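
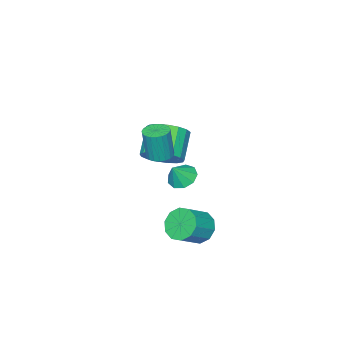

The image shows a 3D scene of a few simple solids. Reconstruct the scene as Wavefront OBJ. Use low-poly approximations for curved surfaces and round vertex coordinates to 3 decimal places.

v -0.604 -2.16 -0.04
v 0.034 -2.89 0.159
v -0.997 -3.51 1.198
v -1.636 -2.78 1
v 0.147 -2.553 0.472
v -0.884 -3.172 1.511
v 0.088 -2.125 0.667
v -0.944 -2.745 1.707
v -0.13 -1.706 0.701
v -1.162 -2.325 1.741
v -0.457 -1.391 0.565
v -1.488 -2.01 1.605
v -0.817 -1.252 0.29
v -1.848 -1.871 1.33
v -1.129 -1.321 -0.06
v -2.16 -1.94 0.98
v -1.32 -1.582 -0.406
v -2.351 -2.202 0.634
v -1.348 -1.976 -0.667
v -2.379 -2.596 0.372
v -1.205 -2.412 -0.786
v -2.236 -3.032 0.254
v -0.924 -2.791 -0.733
v -1.956 -3.41 0.307
v -0.571 -3.025 -0.521
v -1.602 -3.644 0.518
v -0.225 -3.061 -0.2
v -1.256 -3.68 0.84
v 2.082 2.584 -0.777
v 2.497 3.037 -1.335
v 3.532 2.97 -0.62
v 3.118 2.516 -0.063
v 2.284 3.359 -0.997
v 3.32 3.291 -0.282
v 1.994 3.384 -0.574
v 3.03 3.316 0.141
v 1.738 3.103 -0.229
v 2.773 3.036 0.485
v 1.613 2.625 -0.094
v 2.649 2.557 0.621
v 1.668 2.13 -0.22
v 2.703 2.063 0.495
v 1.88 1.809 -0.558
v 2.916 1.741 0.157
v 2.17 1.784 -0.981
v 3.206 1.716 -0.266
v 2.427 2.064 -1.325
v 3.462 1.997 -0.611
v 2.551 2.543 -1.461
v 3.587 2.475 -0.746
v 1.075 -0.626 1.68
v 1.604 -0.9 1.612
v 1.755 -0.988 3.132
v 1.225 -0.714 3.2
v 1.671 -0.659 1.619
v 1.821 -0.747 3.139
v 1.634 -0.413 1.637
v 1.785 -0.501 3.157
v 1.501 -0.204 1.662
v 1.651 -0.292 3.182
v 1.294 -0.067 1.691
v 1.444 -0.156 3.211
v 1.049 -0.028 1.717
v 1.199 -0.116 3.237
v 0.809 -0.091 1.737
v 0.959 -0.179 3.257
v 0.614 -0.247 1.747
v 0.765 -0.336 3.268
v 0.499 -0.469 1.746
v 0.65 -0.557 3.266
v 0.484 -0.718 1.733
v 0.635 -0.806 3.253
v 0.571 -0.951 1.711
v 0.722 -1.039 3.231
v 0.745 -1.127 1.684
v 0.896 -1.215 3.204
v 0.976 -1.217 1.655
v 1.127 -1.305 3.176
v 1.224 -1.205 1.632
v 1.375 -1.293 3.152
v 1.446 -1.093 1.616
v 1.597 -1.181 3.136
v -0.566 -0.9 -0.651
v 0.022 -0.828 -1.061
v 0.026 -0.94 0.191
v -0.143 -0.384 -0.923
v -0.506 -0.182 -0.659
v -0.897 -0.316 -0.391
v -1.133 -0.723 -0.244
v -1.104 -1.212 -0.288
v -0.823 -1.556 -0.502
v -0.422 -1.592 -0.786
v -0.088 -1.305 -1.006
f 2 1 5
f 2 5 3
f 3 5 6
f 3 6 4
f 5 1 7
f 5 7 6
f 6 7 8
f 6 8 4
f 7 1 9
f 7 9 8
f 8 9 10
f 8 10 4
f 9 1 11
f 9 11 10
f 10 11 12
f 10 12 4
f 11 1 13
f 11 13 12
f 12 13 14
f 12 14 4
f 13 1 15
f 13 15 14
f 14 15 16
f 14 16 4
f 15 1 17
f 15 17 16
f 16 17 18
f 16 18 4
f 17 1 19
f 17 19 18
f 18 19 20
f 18 20 4
f 19 1 21
f 19 21 20
f 20 21 22
f 20 22 4
f 21 1 23
f 21 23 22
f 22 23 24
f 22 24 4
f 23 1 25
f 23 25 24
f 24 25 26
f 24 26 4
f 25 1 27
f 25 27 26
f 26 27 28
f 26 28 4
f 27 1 2
f 27 2 28
f 28 2 3
f 28 3 4
f 30 29 33
f 30 33 31
f 31 33 34
f 31 34 32
f 33 29 35
f 33 35 34
f 34 35 36
f 34 36 32
f 35 29 37
f 35 37 36
f 36 37 38
f 36 38 32
f 37 29 39
f 37 39 38
f 38 39 40
f 38 40 32
f 39 29 41
f 39 41 40
f 40 41 42
f 40 42 32
f 41 29 43
f 41 43 42
f 42 43 44
f 42 44 32
f 43 29 45
f 43 45 44
f 44 45 46
f 44 46 32
f 45 29 47
f 45 47 46
f 46 47 48
f 46 48 32
f 47 29 49
f 47 49 48
f 48 49 50
f 48 50 32
f 49 29 30
f 49 30 50
f 50 30 31
f 50 31 32
f 52 51 55
f 52 55 53
f 53 55 56
f 53 56 54
f 55 51 57
f 55 57 56
f 56 57 58
f 56 58 54
f 57 51 59
f 57 59 58
f 58 59 60
f 58 60 54
f 59 51 61
f 59 61 60
f 60 61 62
f 60 62 54
f 61 51 63
f 61 63 62
f 62 63 64
f 62 64 54
f 63 51 65
f 63 65 64
f 64 65 66
f 64 66 54
f 65 51 67
f 65 67 66
f 66 67 68
f 66 68 54
f 67 51 69
f 67 69 68
f 68 69 70
f 68 70 54
f 69 51 71
f 69 71 70
f 70 71 72
f 70 72 54
f 71 51 73
f 71 73 72
f 72 73 74
f 72 74 54
f 73 51 75
f 73 75 74
f 74 75 76
f 74 76 54
f 75 51 77
f 75 77 76
f 76 77 78
f 76 78 54
f 77 51 79
f 77 79 78
f 78 79 80
f 78 80 54
f 79 51 81
f 79 81 80
f 80 81 82
f 80 82 54
f 81 51 52
f 81 52 82
f 82 52 53
f 82 53 54
f 84 83 86
f 84 86 85
f 86 83 87
f 86 87 85
f 87 83 88
f 87 88 85
f 88 83 89
f 88 89 85
f 89 83 90
f 89 90 85
f 90 83 91
f 90 91 85
f 91 83 92
f 91 92 85
f 92 83 93
f 92 93 85
f 93 83 84
f 93 84 85



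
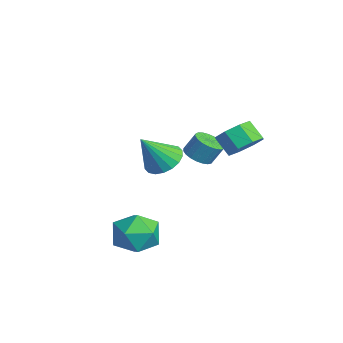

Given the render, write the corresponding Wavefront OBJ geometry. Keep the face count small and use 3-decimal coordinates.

v 1.707 1.865 0.194
v 2.424 1.916 0.83
v 1.75 1.527 1.622
v 1.033 1.475 0.986
v 2.03 2.536 0.799
v 1.357 2.147 1.591
v 1.447 2.762 0.414
v 0.773 2.373 1.206
v 1.016 2.463 -0.1
v 0.342 2.074 0.692
v 0.99 1.813 -0.442
v 0.316 1.424 0.35
v 1.383 1.193 -0.411
v 0.71 0.804 0.381
v 1.967 0.967 -0.026
v 1.293 0.578 0.766
v 2.398 1.266 0.488
v 1.724 0.877 1.28
v 3.477 -2.621 -4.225
v 3.982 -3.018 -3.201
v 2.098 -4.002 -4.079
v 2.603 -4.399 -3.055
v 2.053 -3.322 -3.08
v 2.905 -2.469 -3.17
v 3.175 -4.551 -4.11
v 4.027 -3.698 -4.2
v 3.796 -4.211 -3.13
v 3.103 -3.452 -2.493
v 2.977 -3.568 -4.787
v 2.284 -2.809 -4.15
v -2.599 1.052 -2.287
v -2.115 1.545 -2.648
v -1.916 2.062 -1.674
v -2.401 1.568 -1.313
v -2.399 1.7 -2.672
v -2.201 2.217 -1.698
v -2.718 1.742 -2.629
v -2.519 2.259 -1.656
v -3.016 1.665 -2.528
v -2.818 2.182 -1.554
v -3.242 1.482 -2.384
v -3.044 1.999 -1.411
v -3.357 1.225 -2.224
v -3.159 1.742 -1.251
v -3.341 0.937 -2.075
v -3.143 1.454 -1.101
v -3.197 0.669 -1.962
v -2.998 1.186 -0.989
v -2.949 0.468 -1.905
v -2.751 0.985 -0.932
v -2.641 0.367 -1.915
v -2.442 0.884 -0.941
v -2.326 0.385 -1.989
v -2.127 0.902 -1.015
v -2.057 0.518 -2.114
v -1.859 1.035 -1.14
v -1.883 0.743 -2.269
v -1.685 1.26 -1.295
v -1.833 1.021 -2.427
v -1.634 1.538 -1.454
v -1.915 1.305 -2.561
v -1.716 1.822 -1.588
v 3.068 -2.282 0.673
v 3.678 -2.818 0.18
v 3.332 -3.358 2.167
v 3.928 -2.522 0.349
v 4.008 -2.179 0.582
v 3.902 -1.856 0.833
v 3.631 -1.617 1.053
v 3.248 -1.51 1.197
v 2.83 -1.556 1.237
v 2.459 -1.746 1.166
v 2.208 -2.042 0.997
v 2.128 -2.386 0.764
v 2.235 -2.709 0.513
v 2.506 -2.947 0.293
v 2.889 -3.054 0.149
v 3.307 -3.008 0.108
f 2 1 5
f 2 5 3
f 3 5 6
f 3 6 4
f 5 1 7
f 5 7 6
f 6 7 8
f 6 8 4
f 7 1 9
f 7 9 8
f 8 9 10
f 8 10 4
f 9 1 11
f 9 11 10
f 10 11 12
f 10 12 4
f 11 1 13
f 11 13 12
f 12 13 14
f 12 14 4
f 13 1 15
f 13 15 14
f 14 15 16
f 14 16 4
f 15 1 17
f 15 17 16
f 16 17 18
f 16 18 4
f 17 1 2
f 17 2 18
f 18 2 3
f 18 3 4
f 19 30 24
f 19 24 20
f 19 20 26
f 19 26 29
f 19 29 30
f 20 24 28
f 24 30 23
f 30 29 21
f 29 26 25
f 26 20 27
f 22 28 23
f 22 23 21
f 22 21 25
f 22 25 27
f 22 27 28
f 23 28 24
f 21 23 30
f 25 21 29
f 27 25 26
f 28 27 20
f 32 31 35
f 32 35 33
f 33 35 36
f 33 36 34
f 35 31 37
f 35 37 36
f 36 37 38
f 36 38 34
f 37 31 39
f 37 39 38
f 38 39 40
f 38 40 34
f 39 31 41
f 39 41 40
f 40 41 42
f 40 42 34
f 41 31 43
f 41 43 42
f 42 43 44
f 42 44 34
f 43 31 45
f 43 45 44
f 44 45 46
f 44 46 34
f 45 31 47
f 45 47 46
f 46 47 48
f 46 48 34
f 47 31 49
f 47 49 48
f 48 49 50
f 48 50 34
f 49 31 51
f 49 51 50
f 50 51 52
f 50 52 34
f 51 31 53
f 51 53 52
f 52 53 54
f 52 54 34
f 53 31 55
f 53 55 54
f 54 55 56
f 54 56 34
f 55 31 57
f 55 57 56
f 56 57 58
f 56 58 34
f 57 31 59
f 57 59 58
f 58 59 60
f 58 60 34
f 59 31 61
f 59 61 60
f 60 61 62
f 60 62 34
f 61 31 32
f 61 32 62
f 62 32 33
f 62 33 34
f 64 63 66
f 64 66 65
f 66 63 67
f 66 67 65
f 67 63 68
f 67 68 65
f 68 63 69
f 68 69 65
f 69 63 70
f 69 70 65
f 70 63 71
f 70 71 65
f 71 63 72
f 71 72 65
f 72 63 73
f 72 73 65
f 73 63 74
f 73 74 65
f 74 63 75
f 74 75 65
f 75 63 76
f 75 76 65
f 76 63 77
f 76 77 65
f 77 63 78
f 77 78 65
f 78 63 64
f 78 64 65



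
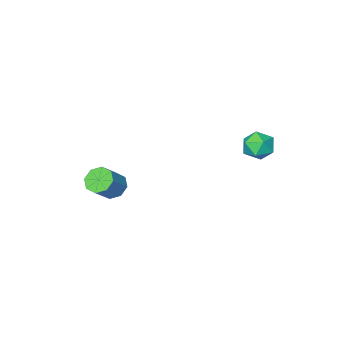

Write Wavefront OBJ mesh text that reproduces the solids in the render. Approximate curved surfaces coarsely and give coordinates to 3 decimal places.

v 0.69 -3.842 -3.804
v 1.149 -3.417 -4.409
v 2.228 -3.032 -3.321
v 1.77 -3.458 -2.716
v 0.703 -3.026 -4.105
v 1.782 -2.642 -3.017
v 0.25 -3.114 -3.625
v 1.329 -2.729 -2.537
v 0.055 -3.628 -3.25
v 1.134 -3.243 -2.162
v 0.232 -4.268 -3.199
v 1.311 -3.883 -2.111
v 0.678 -4.658 -3.503
v 1.757 -4.274 -2.415
v 1.131 -4.571 -3.983
v 2.21 -4.186 -2.895
v 1.326 -4.057 -4.358
v 2.405 -3.672 -3.27
v -3.967 3.882 1.427
v -3.52 3.656 2.23
v -3.8 2.444 0.93
v -3.353 2.218 1.733
v -4.278 2.417 1.746
v -4.381 3.306 2.054
v -2.939 2.794 1.106
v -3.042 3.683 1.414
v -2.884 2.983 2.032
v -3.712 2.751 2.427
v -3.608 3.349 0.733
v -4.436 3.117 1.128
f 2 1 5
f 2 5 3
f 3 5 6
f 3 6 4
f 5 1 7
f 5 7 6
f 6 7 8
f 6 8 4
f 7 1 9
f 7 9 8
f 8 9 10
f 8 10 4
f 9 1 11
f 9 11 10
f 10 11 12
f 10 12 4
f 11 1 13
f 11 13 12
f 12 13 14
f 12 14 4
f 13 1 15
f 13 15 14
f 14 15 16
f 14 16 4
f 15 1 17
f 15 17 16
f 16 17 18
f 16 18 4
f 17 1 2
f 17 2 18
f 18 2 3
f 18 3 4
f 19 30 24
f 19 24 20
f 19 20 26
f 19 26 29
f 19 29 30
f 20 24 28
f 24 30 23
f 30 29 21
f 29 26 25
f 26 20 27
f 22 28 23
f 22 23 21
f 22 21 25
f 22 25 27
f 22 27 28
f 23 28 24
f 21 23 30
f 25 21 29
f 27 25 26
f 28 27 20



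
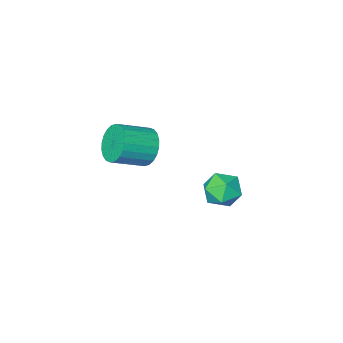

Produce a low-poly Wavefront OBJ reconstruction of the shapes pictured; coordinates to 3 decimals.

v 1.64 -3.498 2.213
v 2.117 -2.967 1.39
v 3.757 -3.271 2.143
v 3.28 -3.802 2.967
v 2.049 -2.65 1.665
v 3.689 -2.954 2.418
v 1.92 -2.462 2.023
v 3.559 -2.766 2.776
v 1.747 -2.431 2.411
v 3.387 -2.735 3.164
v 1.558 -2.563 2.768
v 3.198 -2.867 3.522
v 1.382 -2.838 3.041
v 3.022 -3.142 3.795
v 1.245 -3.213 3.188
v 2.885 -3.517 3.942
v 1.168 -3.631 3.187
v 2.808 -3.935 3.94
v 1.163 -4.029 3.037
v 2.803 -4.333 3.79
v 1.231 -4.346 2.762
v 2.871 -4.65 3.515
v 1.361 -4.534 2.404
v 3 -4.838 3.157
v 1.533 -4.565 2.016
v 3.173 -4.869 2.769
v 1.722 -4.433 1.658
v 3.362 -4.737 2.412
v 1.898 -4.158 1.385
v 3.538 -4.462 2.139
v 2.035 -3.783 1.238
v 3.675 -4.087 1.992
v 2.112 -3.365 1.24
v 3.752 -3.669 1.993
v -3.365 -2.891 -3.081
v -2.704 -3.266 -2.237
v -3.036 -4.434 -4.023
v -2.375 -4.809 -3.179
v -3.497 -4.723 -3.026
v -3.7 -3.77 -2.444
v -2.04 -3.93 -3.816
v -2.243 -2.977 -3.234
v -1.885 -3.908 -2.691
v -2.785 -4.398 -2.203
v -2.955 -3.302 -4.057
v -3.855 -3.792 -3.569
f 2 1 5
f 2 5 3
f 3 5 6
f 3 6 4
f 5 1 7
f 5 7 6
f 6 7 8
f 6 8 4
f 7 1 9
f 7 9 8
f 8 9 10
f 8 10 4
f 9 1 11
f 9 11 10
f 10 11 12
f 10 12 4
f 11 1 13
f 11 13 12
f 12 13 14
f 12 14 4
f 13 1 15
f 13 15 14
f 14 15 16
f 14 16 4
f 15 1 17
f 15 17 16
f 16 17 18
f 16 18 4
f 17 1 19
f 17 19 18
f 18 19 20
f 18 20 4
f 19 1 21
f 19 21 20
f 20 21 22
f 20 22 4
f 21 1 23
f 21 23 22
f 22 23 24
f 22 24 4
f 23 1 25
f 23 25 24
f 24 25 26
f 24 26 4
f 25 1 27
f 25 27 26
f 26 27 28
f 26 28 4
f 27 1 29
f 27 29 28
f 28 29 30
f 28 30 4
f 29 1 31
f 29 31 30
f 30 31 32
f 30 32 4
f 31 1 33
f 31 33 32
f 32 33 34
f 32 34 4
f 33 1 2
f 33 2 34
f 34 2 3
f 34 3 4
f 35 46 40
f 35 40 36
f 35 36 42
f 35 42 45
f 35 45 46
f 36 40 44
f 40 46 39
f 46 45 37
f 45 42 41
f 42 36 43
f 38 44 39
f 38 39 37
f 38 37 41
f 38 41 43
f 38 43 44
f 39 44 40
f 37 39 46
f 41 37 45
f 43 41 42
f 44 43 36



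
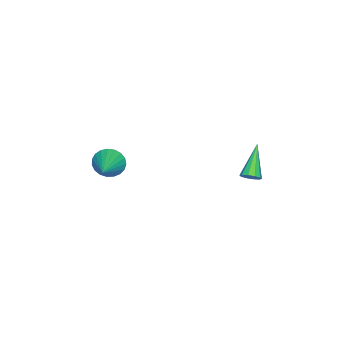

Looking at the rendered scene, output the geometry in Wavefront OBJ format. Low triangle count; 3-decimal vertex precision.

v 2.535 -3.48 -3.753
v 2.959 -4.016 -4.207
v 4.065 -2.92 -2.987
v 2.958 -3.739 -4.407
v 2.884 -3.418 -4.493
v 2.749 -3.107 -4.452
v 2.578 -2.861 -4.29
v 2.399 -2.722 -4.035
v 2.244 -2.714 -3.732
v 2.139 -2.838 -3.432
v 2.103 -3.073 -3.188
v 2.141 -3.379 -3.041
v 2.248 -3.702 -3.018
v 2.404 -3.986 -3.122
v 2.583 -4.184 -3.335
v 2.754 -4.259 -3.621
v 2.887 -4.2 -3.929
v 0.794 3.027 -3.412
v 0.994 3.333 -3.043
v -0.674 2.633 -2.288
v 0.804 3.513 -3.228
v 0.609 3.508 -3.484
v 0.485 3.319 -3.712
v 0.479 3.018 -3.826
v 0.593 2.721 -3.782
v 0.783 2.541 -3.596
v 0.978 2.546 -3.34
v 1.102 2.735 -3.112
v 1.108 3.036 -2.998
f 2 1 4
f 2 4 3
f 4 1 5
f 4 5 3
f 5 1 6
f 5 6 3
f 6 1 7
f 6 7 3
f 7 1 8
f 7 8 3
f 8 1 9
f 8 9 3
f 9 1 10
f 9 10 3
f 10 1 11
f 10 11 3
f 11 1 12
f 11 12 3
f 12 1 13
f 12 13 3
f 13 1 14
f 13 14 3
f 14 1 15
f 14 15 3
f 15 1 16
f 15 16 3
f 16 1 17
f 16 17 3
f 17 1 2
f 17 2 3
f 19 18 21
f 19 21 20
f 21 18 22
f 21 22 20
f 22 18 23
f 22 23 20
f 23 18 24
f 23 24 20
f 24 18 25
f 24 25 20
f 25 18 26
f 25 26 20
f 26 18 27
f 26 27 20
f 27 18 28
f 27 28 20
f 28 18 29
f 28 29 20
f 29 18 19
f 29 19 20



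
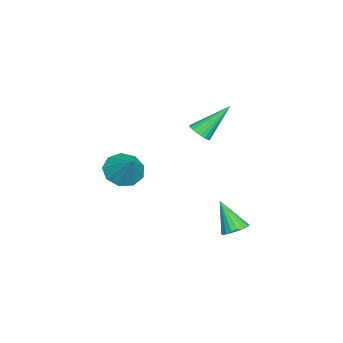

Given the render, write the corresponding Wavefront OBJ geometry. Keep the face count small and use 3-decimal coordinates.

v -2.216 -2.749 -0.673
v -1.426 -3.381 -0.956
v -1.224 -2.051 0.533
v -1.399 -2.77 -1.332
v -1.754 -2.149 -1.4
v -2.324 -1.809 -1.128
v -2.845 -1.909 -0.642
v -3.07 -2.402 -0.171
v -2.896 -3.057 0.065
v -2.404 -3.569 -0.044
v -1.823 -3.696 -0.447
v -2.725 0.829 2.061
v -2.453 0.446 2.51
v -3.495 2.111 3.619
v -2.266 0.612 2.466
v -2.149 0.811 2.36
v -2.12 1.012 2.209
v -2.183 1.186 2.035
v -2.329 1.305 1.865
v -2.535 1.352 1.725
v -2.77 1.319 1.636
v -2.998 1.211 1.611
v -3.185 1.046 1.655
v -3.302 0.847 1.761
v -3.331 0.645 1.913
v -3.268 0.472 2.086
v -3.122 0.353 2.256
v -2.916 0.306 2.396
v -2.681 0.339 2.485
v 1.296 3.463 -1.803
v 1.957 3.447 -1.604
v 0.824 2.617 -0.297
v 1.857 3.712 -1.486
v 1.645 3.928 -1.432
v 1.365 4.052 -1.45
v 1.071 4.059 -1.539
v 0.822 3.948 -1.679
v 0.666 3.741 -1.844
v 0.636 3.479 -2.001
v 0.736 3.213 -2.119
v 0.947 2.997 -2.174
v 1.228 2.874 -2.155
v 1.522 2.866 -2.067
v 1.771 2.978 -1.926
v 1.927 3.185 -1.761
f 2 1 4
f 2 4 3
f 4 1 5
f 4 5 3
f 5 1 6
f 5 6 3
f 6 1 7
f 6 7 3
f 7 1 8
f 7 8 3
f 8 1 9
f 8 9 3
f 9 1 10
f 9 10 3
f 10 1 11
f 10 11 3
f 11 1 2
f 11 2 3
f 13 12 15
f 13 15 14
f 15 12 16
f 15 16 14
f 16 12 17
f 16 17 14
f 17 12 18
f 17 18 14
f 18 12 19
f 18 19 14
f 19 12 20
f 19 20 14
f 20 12 21
f 20 21 14
f 21 12 22
f 21 22 14
f 22 12 23
f 22 23 14
f 23 12 24
f 23 24 14
f 24 12 25
f 24 25 14
f 25 12 26
f 25 26 14
f 26 12 27
f 26 27 14
f 27 12 28
f 27 28 14
f 28 12 29
f 28 29 14
f 29 12 13
f 29 13 14
f 31 30 33
f 31 33 32
f 33 30 34
f 33 34 32
f 34 30 35
f 34 35 32
f 35 30 36
f 35 36 32
f 36 30 37
f 36 37 32
f 37 30 38
f 37 38 32
f 38 30 39
f 38 39 32
f 39 30 40
f 39 40 32
f 40 30 41
f 40 41 32
f 41 30 42
f 41 42 32
f 42 30 43
f 42 43 32
f 43 30 44
f 43 44 32
f 44 30 45
f 44 45 32
f 45 30 31
f 45 31 32



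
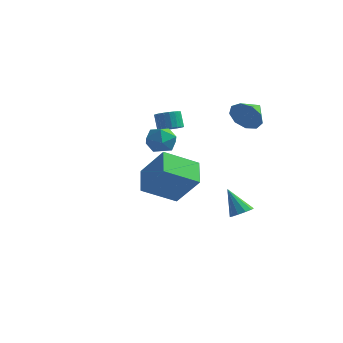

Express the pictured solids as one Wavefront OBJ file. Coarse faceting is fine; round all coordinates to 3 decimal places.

v 1.418 1.766 3.438
v 1.907 1.513 4.224
v 1.442 3.074 3.842
v 2.323 1.656 3.737
v 2.316 1.85 3.109
v 1.888 2.005 2.636
v 1.24 2.047 2.537
v 0.675 1.958 2.86
v 0.458 1.779 3.453
v 0.689 1.593 4.039
v 1.262 1.489 4.344
v 0.839 2.44 -3.462
v 1.3 2.827 -3.192
v -0.039 2.48 -2.018
v 1.022 3.067 -3.368
v 0.673 3.067 -3.58
v 0.388 2.828 -3.747
v 0.275 2.441 -3.805
v 0.377 2.053 -3.732
v 0.656 1.812 -3.555
v 1.005 1.812 -3.343
v 1.29 2.051 -3.177
v 1.403 2.439 -3.119
v -0.091 -2.165 -0.085
v -1.222 -3.521 0.812
v 1.275 -2.278 1.466
v 0.144 -3.634 2.363
v 0.676 -3.306 -0.843
v -0.455 -4.662 0.054
v 2.042 -3.419 0.708
v 0.911 -4.775 1.605
v -3.464 2.523 1.55
v -3.055 2.039 1.824
v -3.407 2.273 2.763
v -3.816 2.757 2.49
v -2.886 2.271 1.83
v -3.238 2.505 2.769
v -2.816 2.546 1.788
v -3.169 2.78 2.727
v -2.859 2.817 1.704
v -3.211 3.051 2.643
v -3.006 3.038 1.594
v -3.358 3.271 2.533
v -3.233 3.169 1.476
v -3.585 3.403 2.416
v -3.499 3.189 1.372
v -3.851 3.422 2.311
v -3.759 3.093 1.298
v -4.112 3.327 2.237
v -3.968 2.899 1.267
v -4.321 3.133 2.207
v -4.09 2.64 1.286
v -4.443 2.874 2.225
v -4.104 2.361 1.351
v -4.456 2.595 2.29
v -4.007 2.11 1.45
v -4.359 2.343 2.389
v -3.816 1.93 1.566
v -4.168 2.164 2.505
v -3.564 1.853 1.68
v -3.917 2.087 2.619
v -3.295 1.892 1.771
v -3.647 2.125 2.71
v -1.645 0.192 1.643
v -1.229 -0.406 2.197
v -2.811 -0.714 1.543
v -2.395 -1.312 2.097
v -2.687 -0.51 2.426
v -1.966 0.05 2.488
v -2.074 -1.17 1.252
v -1.353 -0.61 1.314
v -1.493 -1.247 1.955
v -1.873 -0.839 2.681
v -2.167 -0.281 1.059
v -2.547 0.127 1.785
f 2 1 4
f 2 4 3
f 4 1 5
f 4 5 3
f 5 1 6
f 5 6 3
f 6 1 7
f 6 7 3
f 7 1 8
f 7 8 3
f 8 1 9
f 8 9 3
f 9 1 10
f 9 10 3
f 10 1 11
f 10 11 3
f 11 1 2
f 11 2 3
f 13 12 15
f 13 15 14
f 15 12 16
f 15 16 14
f 16 12 17
f 16 17 14
f 17 12 18
f 17 18 14
f 18 12 19
f 18 19 14
f 19 12 20
f 19 20 14
f 20 12 21
f 20 21 14
f 21 12 22
f 21 22 14
f 22 12 23
f 22 23 14
f 23 12 13
f 23 13 14
f 25 27 24
f 28 25 24
f 24 27 26
f 26 28 24
f 25 31 27
f 29 25 28
f 29 31 25
f 27 31 26
f 30 28 26
f 26 31 30
f 30 29 28
f 31 29 30
f 33 32 36
f 33 36 34
f 34 36 37
f 34 37 35
f 36 32 38
f 36 38 37
f 37 38 39
f 37 39 35
f 38 32 40
f 38 40 39
f 39 40 41
f 39 41 35
f 40 32 42
f 40 42 41
f 41 42 43
f 41 43 35
f 42 32 44
f 42 44 43
f 43 44 45
f 43 45 35
f 44 32 46
f 44 46 45
f 45 46 47
f 45 47 35
f 46 32 48
f 46 48 47
f 47 48 49
f 47 49 35
f 48 32 50
f 48 50 49
f 49 50 51
f 49 51 35
f 50 32 52
f 50 52 51
f 51 52 53
f 51 53 35
f 52 32 54
f 52 54 53
f 53 54 55
f 53 55 35
f 54 32 56
f 54 56 55
f 55 56 57
f 55 57 35
f 56 32 58
f 56 58 57
f 57 58 59
f 57 59 35
f 58 32 60
f 58 60 59
f 59 60 61
f 59 61 35
f 60 32 62
f 60 62 61
f 61 62 63
f 61 63 35
f 62 32 33
f 62 33 63
f 63 33 34
f 63 34 35
f 64 75 69
f 64 69 65
f 64 65 71
f 64 71 74
f 64 74 75
f 65 69 73
f 69 75 68
f 75 74 66
f 74 71 70
f 71 65 72
f 67 73 68
f 67 68 66
f 67 66 70
f 67 70 72
f 67 72 73
f 68 73 69
f 66 68 75
f 70 66 74
f 72 70 71
f 73 72 65



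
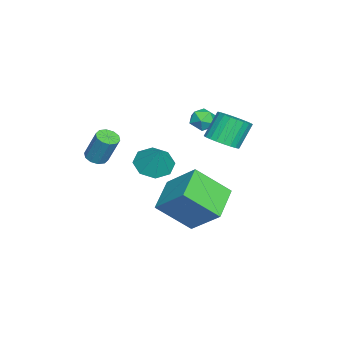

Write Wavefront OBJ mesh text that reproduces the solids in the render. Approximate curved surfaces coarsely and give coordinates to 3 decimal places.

v -1.732 -1.814 -1.293
v -1.107 -0.453 0.048
v -2.105 -0.323 -2.633
v -1.48 1.038 -1.293
v -0.1 -1.958 -1.907
v 0.525 -0.597 -0.567
v -0.473 -0.467 -3.248
v 0.152 0.894 -1.907
v -2.159 -2.489 -0.434
v -1.412 -2.248 -0.933
v -1.481 -2.051 0.794
v -1.878 -1.714 -0.865
v -2.509 -1.634 -0.545
v -2.935 -2.055 -0.16
v -2.906 -2.73 0.065
v -2.44 -3.263 -0.003
v -1.81 -3.343 -0.323
v -1.384 -2.923 -0.708
v -0.526 0.775 2.18
v 0.093 1.256 2.339
v -0.535 1.687 3.478
v -1.154 1.205 3.32
v -0.088 1.444 2.168
v -0.716 1.875 3.307
v -0.336 1.53 1.999
v -0.964 1.961 3.138
v -0.613 1.501 1.858
v -1.24 1.932 2.997
v -0.876 1.362 1.765
v -1.504 1.793 2.904
v -1.087 1.133 1.736
v -1.714 1.564 2.875
v -1.211 0.85 1.775
v -1.839 1.28 2.914
v -1.232 0.555 1.875
v -1.86 0.986 3.014
v -1.145 0.293 2.022
v -1.773 0.724 3.161
v -0.964 0.105 2.193
v -1.592 0.536 3.332
v -0.716 0.019 2.362
v -1.344 0.45 3.501
v -0.44 0.048 2.503
v -1.067 0.479 3.642
v -0.176 0.187 2.596
v -0.804 0.618 3.735
v 0.034 0.416 2.625
v -0.593 0.847 3.764
v 0.159 0.7 2.586
v -0.469 1.13 3.725
v 0.18 0.994 2.486
v -0.448 1.425 3.625
v -3.998 -0.161 1.755
v -3.34 -0.096 1.629
v -3.9 -1.244 1.711
v -3.242 -1.179 1.585
v -3.486 -1.017 2.191
v -3.546 -0.347 2.218
v -3.694 -0.993 1.122
v -3.754 -0.323 1.149
v -3.152 -0.61 1.238
v -3.024 -0.625 1.898
v -4.216 -0.715 1.442
v -4.088 -0.73 2.102
v 1.853 -3.903 2.06
v 2.219 -4.26 2.153
v 2.433 -3.695 3.493
v 2.067 -3.337 3.4
v 2.362 -4.004 2.022
v 2.575 -3.439 3.362
v 2.31 -3.709 1.905
v 2.524 -3.143 3.245
v 2.084 -3.488 1.848
v 2.298 -2.922 3.188
v 1.77 -3.425 1.872
v 1.983 -2.86 3.212
v 1.487 -3.545 1.967
v 1.701 -2.98 3.307
v 1.345 -3.801 2.098
v 1.558 -3.236 3.438
v 1.396 -4.097 2.215
v 1.61 -3.531 3.555
v 1.622 -4.318 2.272
v 1.836 -3.752 3.612
v 1.937 -4.38 2.248
v 2.15 -3.815 3.588
f 2 4 1
f 5 2 1
f 1 4 3
f 3 5 1
f 2 8 4
f 6 2 5
f 6 8 2
f 4 8 3
f 7 5 3
f 3 8 7
f 7 6 5
f 8 6 7
f 10 9 12
f 10 12 11
f 12 9 13
f 12 13 11
f 13 9 14
f 13 14 11
f 14 9 15
f 14 15 11
f 15 9 16
f 15 16 11
f 16 9 17
f 16 17 11
f 17 9 18
f 17 18 11
f 18 9 10
f 18 10 11
f 20 19 23
f 20 23 21
f 21 23 24
f 21 24 22
f 23 19 25
f 23 25 24
f 24 25 26
f 24 26 22
f 25 19 27
f 25 27 26
f 26 27 28
f 26 28 22
f 27 19 29
f 27 29 28
f 28 29 30
f 28 30 22
f 29 19 31
f 29 31 30
f 30 31 32
f 30 32 22
f 31 19 33
f 31 33 32
f 32 33 34
f 32 34 22
f 33 19 35
f 33 35 34
f 34 35 36
f 34 36 22
f 35 19 37
f 35 37 36
f 36 37 38
f 36 38 22
f 37 19 39
f 37 39 38
f 38 39 40
f 38 40 22
f 39 19 41
f 39 41 40
f 40 41 42
f 40 42 22
f 41 19 43
f 41 43 42
f 42 43 44
f 42 44 22
f 43 19 45
f 43 45 44
f 44 45 46
f 44 46 22
f 45 19 47
f 45 47 46
f 46 47 48
f 46 48 22
f 47 19 49
f 47 49 48
f 48 49 50
f 48 50 22
f 49 19 51
f 49 51 50
f 50 51 52
f 50 52 22
f 51 19 20
f 51 20 52
f 52 20 21
f 52 21 22
f 53 64 58
f 53 58 54
f 53 54 60
f 53 60 63
f 53 63 64
f 54 58 62
f 58 64 57
f 64 63 55
f 63 60 59
f 60 54 61
f 56 62 57
f 56 57 55
f 56 55 59
f 56 59 61
f 56 61 62
f 57 62 58
f 55 57 64
f 59 55 63
f 61 59 60
f 62 61 54
f 66 65 69
f 66 69 67
f 67 69 70
f 67 70 68
f 69 65 71
f 69 71 70
f 70 71 72
f 70 72 68
f 71 65 73
f 71 73 72
f 72 73 74
f 72 74 68
f 73 65 75
f 73 75 74
f 74 75 76
f 74 76 68
f 75 65 77
f 75 77 76
f 76 77 78
f 76 78 68
f 77 65 79
f 77 79 78
f 78 79 80
f 78 80 68
f 79 65 81
f 79 81 80
f 80 81 82
f 80 82 68
f 81 65 83
f 81 83 82
f 82 83 84
f 82 84 68
f 83 65 85
f 83 85 84
f 84 85 86
f 84 86 68
f 85 65 66
f 85 66 86
f 86 66 67
f 86 67 68



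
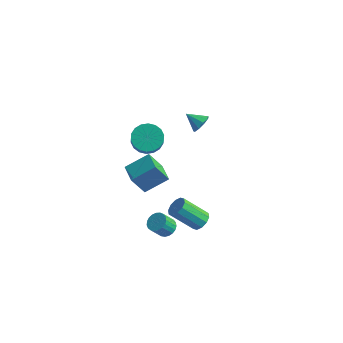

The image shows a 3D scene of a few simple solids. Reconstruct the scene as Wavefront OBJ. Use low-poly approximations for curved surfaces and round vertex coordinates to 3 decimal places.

v 0.823 -1.765 2.965
v 1.455 -2.093 2.416
v 2.01 -2.882 3.525
v 1.377 -2.555 4.075
v 1.628 -1.764 2.564
v 2.183 -2.553 3.673
v 1.641 -1.434 2.792
v 2.196 -2.224 3.901
v 1.492 -1.171 3.054
v 2.047 -1.96 4.163
v 1.211 -1.025 3.298
v 1.765 -1.814 4.408
v 0.852 -1.026 3.477
v 1.407 -1.815 4.586
v 0.488 -1.173 3.554
v 1.043 -1.962 4.664
v 0.19 -1.438 3.515
v 0.745 -2.227 4.624
v 0.017 -1.767 3.367
v 0.572 -2.556 4.476
v 0.004 -2.096 3.139
v 0.559 -2.886 4.248
v 0.153 -2.36 2.877
v 0.708 -3.149 3.986
v 0.435 -2.506 2.632
v 0.989 -3.295 3.742
v 0.793 -2.505 2.454
v 1.348 -3.294 3.563
v 1.157 -2.358 2.376
v 1.712 -3.147 3.486
v 2.461 -2.369 -3.599
v 2.895 -2.805 -3.733
v 2.594 -3.368 -2.874
v 2.159 -2.931 -2.741
v 3.028 -2.641 -3.579
v 2.727 -3.204 -2.72
v 3.064 -2.43 -3.428
v 2.763 -2.992 -2.569
v 2.995 -2.208 -3.307
v 2.694 -2.771 -2.448
v 2.834 -2.014 -3.236
v 2.532 -2.577 -2.377
v 2.608 -1.881 -3.228
v 2.307 -2.444 -2.37
v 2.357 -1.833 -3.285
v 2.055 -2.396 -2.426
v 2.123 -1.877 -3.396
v 1.822 -2.44 -2.537
v 1.948 -2.006 -3.542
v 1.647 -2.569 -2.683
v 1.862 -2.198 -3.698
v 1.561 -2.761 -2.839
v 1.879 -2.42 -3.837
v 1.578 -2.982 -2.978
v 1.997 -2.632 -3.935
v 1.696 -3.195 -3.076
v 2.195 -2.799 -3.975
v 1.894 -3.362 -3.116
v 2.438 -2.892 -3.95
v 2.137 -3.454 -3.091
v 2.686 -2.894 -3.864
v 2.385 -3.457 -3.006
v 1.986 1.868 2.121
v 2.325 2.042 2.66
v 1.094 1.692 2.739
v 2.128 2.405 2.478
v 1.864 2.517 2.129
v 1.658 2.325 1.776
v 1.605 1.92 1.585
v 1.731 1.49 1.644
v 1.976 1.237 1.927
v 2.226 1.28 2.3
v 2.364 1.598 2.59
v 3.464 -0.429 -4.104
v 3.908 -0.275 -3.626
v 2.739 -0.977 -2.317
v 2.296 -1.131 -2.796
v 3.656 0.05 -3.677
v 2.487 -0.653 -2.368
v 3.331 0.192 -3.89
v 2.162 -0.511 -2.582
v 3.057 0.097 -4.186
v 1.888 -0.606 -2.877
v 2.939 -0.199 -4.45
v 1.77 -0.901 -3.142
v 3.021 -0.583 -4.583
v 1.852 -1.285 -3.274
v 3.273 -0.907 -4.532
v 2.104 -1.61 -3.223
v 3.598 -1.049 -4.318
v 2.429 -1.752 -3.01
v 3.872 -0.954 -4.023
v 2.703 -1.657 -2.714
v 3.99 -0.659 -3.758
v 2.821 -1.361 -2.45
v 1.105 -2.477 -0.998
v 0.651 -3.112 0.364
v 0.154 -1.699 -0.953
v -0.301 -2.334 0.409
v 2.001 -1.426 -0.209
v 1.546 -2.061 1.153
v 1.049 -0.648 -0.164
v 0.595 -1.283 1.198
f 2 1 5
f 2 5 3
f 3 5 6
f 3 6 4
f 5 1 7
f 5 7 6
f 6 7 8
f 6 8 4
f 7 1 9
f 7 9 8
f 8 9 10
f 8 10 4
f 9 1 11
f 9 11 10
f 10 11 12
f 10 12 4
f 11 1 13
f 11 13 12
f 12 13 14
f 12 14 4
f 13 1 15
f 13 15 14
f 14 15 16
f 14 16 4
f 15 1 17
f 15 17 16
f 16 17 18
f 16 18 4
f 17 1 19
f 17 19 18
f 18 19 20
f 18 20 4
f 19 1 21
f 19 21 20
f 20 21 22
f 20 22 4
f 21 1 23
f 21 23 22
f 22 23 24
f 22 24 4
f 23 1 25
f 23 25 24
f 24 25 26
f 24 26 4
f 25 1 27
f 25 27 26
f 26 27 28
f 26 28 4
f 27 1 29
f 27 29 28
f 28 29 30
f 28 30 4
f 29 1 2
f 29 2 30
f 30 2 3
f 30 3 4
f 32 31 35
f 32 35 33
f 33 35 36
f 33 36 34
f 35 31 37
f 35 37 36
f 36 37 38
f 36 38 34
f 37 31 39
f 37 39 38
f 38 39 40
f 38 40 34
f 39 31 41
f 39 41 40
f 40 41 42
f 40 42 34
f 41 31 43
f 41 43 42
f 42 43 44
f 42 44 34
f 43 31 45
f 43 45 44
f 44 45 46
f 44 46 34
f 45 31 47
f 45 47 46
f 46 47 48
f 46 48 34
f 47 31 49
f 47 49 48
f 48 49 50
f 48 50 34
f 49 31 51
f 49 51 50
f 50 51 52
f 50 52 34
f 51 31 53
f 51 53 52
f 52 53 54
f 52 54 34
f 53 31 55
f 53 55 54
f 54 55 56
f 54 56 34
f 55 31 57
f 55 57 56
f 56 57 58
f 56 58 34
f 57 31 59
f 57 59 58
f 58 59 60
f 58 60 34
f 59 31 61
f 59 61 60
f 60 61 62
f 60 62 34
f 61 31 32
f 61 32 62
f 62 32 33
f 62 33 34
f 64 63 66
f 64 66 65
f 66 63 67
f 66 67 65
f 67 63 68
f 67 68 65
f 68 63 69
f 68 69 65
f 69 63 70
f 69 70 65
f 70 63 71
f 70 71 65
f 71 63 72
f 71 72 65
f 72 63 73
f 72 73 65
f 73 63 64
f 73 64 65
f 75 74 78
f 75 78 76
f 76 78 79
f 76 79 77
f 78 74 80
f 78 80 79
f 79 80 81
f 79 81 77
f 80 74 82
f 80 82 81
f 81 82 83
f 81 83 77
f 82 74 84
f 82 84 83
f 83 84 85
f 83 85 77
f 84 74 86
f 84 86 85
f 85 86 87
f 85 87 77
f 86 74 88
f 86 88 87
f 87 88 89
f 87 89 77
f 88 74 90
f 88 90 89
f 89 90 91
f 89 91 77
f 90 74 92
f 90 92 91
f 91 92 93
f 91 93 77
f 92 74 94
f 92 94 93
f 93 94 95
f 93 95 77
f 94 74 75
f 94 75 95
f 95 75 76
f 95 76 77
f 97 99 96
f 100 97 96
f 96 99 98
f 98 100 96
f 97 103 99
f 101 97 100
f 101 103 97
f 99 103 98
f 102 100 98
f 98 103 102
f 102 101 100
f 103 101 102



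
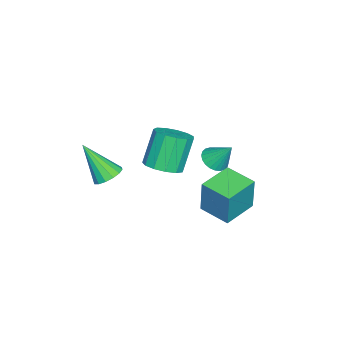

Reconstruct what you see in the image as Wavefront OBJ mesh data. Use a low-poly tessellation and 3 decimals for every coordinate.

v 0.551 -2.04 -3.101
v 1.069 -2.437 -3.355
v 0.469 -3.16 -1.519
v 1.235 -2.178 -3.163
v 1.217 -1.882 -2.955
v 1.021 -1.629 -2.786
v 0.7 -1.485 -2.701
v 0.338 -1.491 -2.724
v 0.033 -1.643 -2.847
v -0.132 -1.902 -3.039
v -0.115 -2.198 -3.248
v 0.081 -2.452 -3.417
v 0.403 -2.595 -3.501
v 0.765 -2.59 -3.479
v -1.873 1.747 -2.878
v -1.385 1.356 -2.667
v -1.707 2.513 -1.842
v -1.255 1.524 -2.812
v -1.219 1.726 -2.968
v -1.283 1.932 -3.109
v -1.436 2.109 -3.216
v -1.656 2.231 -3.271
v -1.909 2.279 -3.266
v -2.156 2.247 -3.203
v -2.36 2.138 -3.09
v -2.49 1.97 -2.945
v -2.526 1.767 -2.789
v -2.463 1.562 -2.648
v -2.309 1.385 -2.541
v -2.09 1.262 -2.486
v -1.837 1.214 -2.49
v -1.589 1.247 -2.554
v -1.653 2.311 -4.628
v -1.44 2.426 -2.915
v -1.108 3.635 -4.784
v -0.895 3.749 -3.071
v -0.185 1.691 -4.769
v 0.028 1.805 -3.056
v 0.36 3.014 -4.925
v 0.573 3.129 -3.212
v -1.979 -0.567 -4.02
v -1.515 0.181 -3.889
v -2.317 0.396 -2.27
v -2.781 -0.353 -2.4
v -1.941 0.316 -4.118
v -2.743 0.531 -2.498
v -2.378 0.171 -4.315
v -3.18 0.386 -2.696
v -2.689 -0.209 -4.419
v -3.491 0.006 -2.799
v -2.774 -0.702 -4.396
v -3.576 -0.487 -2.776
v -2.607 -1.153 -4.253
v -3.409 -0.938 -2.634
v -2.241 -1.418 -4.037
v -3.043 -1.203 -2.417
v -1.791 -1.413 -3.815
v -2.593 -1.198 -2.195
v -1.401 -1.139 -3.658
v -2.203 -0.924 -2.038
v -1.195 -0.684 -3.616
v -1.997 -0.469 -1.996
v -1.237 -0.192 -3.702
v -2.039 0.023 -2.083
f 2 1 4
f 2 4 3
f 4 1 5
f 4 5 3
f 5 1 6
f 5 6 3
f 6 1 7
f 6 7 3
f 7 1 8
f 7 8 3
f 8 1 9
f 8 9 3
f 9 1 10
f 9 10 3
f 10 1 11
f 10 11 3
f 11 1 12
f 11 12 3
f 12 1 13
f 12 13 3
f 13 1 14
f 13 14 3
f 14 1 2
f 14 2 3
f 16 15 18
f 16 18 17
f 18 15 19
f 18 19 17
f 19 15 20
f 19 20 17
f 20 15 21
f 20 21 17
f 21 15 22
f 21 22 17
f 22 15 23
f 22 23 17
f 23 15 24
f 23 24 17
f 24 15 25
f 24 25 17
f 25 15 26
f 25 26 17
f 26 15 27
f 26 27 17
f 27 15 28
f 27 28 17
f 28 15 29
f 28 29 17
f 29 15 30
f 29 30 17
f 30 15 31
f 30 31 17
f 31 15 32
f 31 32 17
f 32 15 16
f 32 16 17
f 34 36 33
f 37 34 33
f 33 36 35
f 35 37 33
f 34 40 36
f 38 34 37
f 38 40 34
f 36 40 35
f 39 37 35
f 35 40 39
f 39 38 37
f 40 38 39
f 42 41 45
f 42 45 43
f 43 45 46
f 43 46 44
f 45 41 47
f 45 47 46
f 46 47 48
f 46 48 44
f 47 41 49
f 47 49 48
f 48 49 50
f 48 50 44
f 49 41 51
f 49 51 50
f 50 51 52
f 50 52 44
f 51 41 53
f 51 53 52
f 52 53 54
f 52 54 44
f 53 41 55
f 53 55 54
f 54 55 56
f 54 56 44
f 55 41 57
f 55 57 56
f 56 57 58
f 56 58 44
f 57 41 59
f 57 59 58
f 58 59 60
f 58 60 44
f 59 41 61
f 59 61 60
f 60 61 62
f 60 62 44
f 61 41 63
f 61 63 62
f 62 63 64
f 62 64 44
f 63 41 42
f 63 42 64
f 64 42 43
f 64 43 44



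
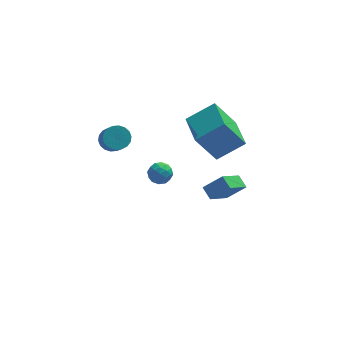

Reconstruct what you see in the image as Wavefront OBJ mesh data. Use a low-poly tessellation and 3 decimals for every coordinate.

v -1.936 -3 0.679
v -1.584 -2.428 0.851
v -1.116 -3.292 -0.031
v -0.764 -2.72 0.141
v -0.84 -3.232 0.603
v -1.346 -3.052 1.042
v -1.354 -2.668 -0.222
v -1.86 -2.488 0.217
v -1.224 -2.223 0.294
v -0.906 -2.571 0.804
v -1.794 -3.149 0.016
v -1.476 -3.497 0.526
v -1.832 -2.689 0.827
v -0.868 -3.031 -0.007
v -0.913 -3.333 0.264
v -0.706 -2.996 0.365
v -1.692 -3.055 0.939
v -1.485 -2.719 1.04
v -1.048 -3.191 0.895
v -1.215 -3.001 -0.22
v -1.008 -2.665 -0.119
v -1.994 -2.724 0.455
v -1.787 -2.387 0.556
v -1.652 -2.529 -0.075
v -1.413 -2.231 0.601
v -0.931 -2.403 0.184
v -1.278 -2.373 -0.029
v -1.576 -2.267 0.229
v -1.226 -2.436 0.9
v -0.745 -2.607 0.483
v -0.789 -2.909 0.755
v -1.087 -2.803 1.013
v -1.015 -2.315 0.573
v -1.955 -3.113 0.337
v -1.474 -3.284 -0.08
v -1.613 -2.917 -0.193
v -1.911 -2.811 0.065
v -1.769 -3.317 0.636
v -1.287 -3.489 0.219
v -1.124 -3.453 0.591
v -1.422 -3.347 0.849
v -1.685 -3.405 0.247
v 0.419 -2.757 2.868
v 1.928 -2.537 3.824
v 0.168 -0.794 2.811
v 1.678 -0.574 3.767
v 1.542 -2.666 1.073
v 3.052 -2.446 2.029
v 1.292 -0.703 1.016
v 2.801 -0.483 1.972
v 2.454 -1.371 -2.713
v 2.132 -0.704 -2.318
v 1.417 -1.36 -3.577
v 1.095 -0.692 -3.182
v 3.505 -0.128 -3.958
v 3.183 0.54 -3.563
v 2.468 -0.116 -4.822
v 2.146 0.551 -4.427
v -3.563 -0.124 0.861
v -2.829 -0.043 0.81
v -2.643 -1.055 1.889
v -3.377 -1.136 1.939
v -2.912 0.182 1.036
v -2.727 -0.829 2.114
v -3.124 0.346 1.227
v -2.939 -0.665 2.305
v -3.423 0.418 1.345
v -3.238 -0.594 2.423
v -3.75 0.382 1.367
v -3.564 -0.63 2.446
v -4.04 0.245 1.289
v -3.854 -0.766 2.368
v -4.235 0.036 1.126
v -4.049 -0.975 2.205
v -4.297 -0.205 0.911
v -4.111 -1.217 1.99
v -4.213 -0.431 0.686
v -4.028 -1.442 1.764
v -4.001 -0.595 0.495
v -3.816 -1.606 1.573
v -3.702 -0.666 0.377
v -3.517 -1.678 1.455
v -3.376 -0.63 0.354
v -3.19 -1.642 1.433
v -3.086 -0.494 0.432
v -2.9 -1.505 1.511
v -2.891 -0.285 0.595
v -2.705 -1.296 1.674
f 1 38 17
f 38 12 41
f 17 41 6
f 38 41 17
f 1 17 13
f 17 6 18
f 13 18 2
f 17 18 13
f 1 13 22
f 13 2 23
f 22 23 8
f 13 23 22
f 1 22 34
f 22 8 37
f 34 37 11
f 22 37 34
f 1 34 38
f 34 11 42
f 38 42 12
f 34 42 38
f 2 18 29
f 18 6 32
f 29 32 10
f 18 32 29
f 6 41 19
f 41 12 40
f 19 40 5
f 41 40 19
f 12 42 39
f 42 11 35
f 39 35 3
f 42 35 39
f 11 37 36
f 37 8 24
f 36 24 7
f 37 24 36
f 8 23 28
f 23 2 25
f 28 25 9
f 23 25 28
f 4 30 16
f 30 10 31
f 16 31 5
f 30 31 16
f 4 16 14
f 16 5 15
f 14 15 3
f 16 15 14
f 4 14 21
f 14 3 20
f 21 20 7
f 14 20 21
f 4 21 26
f 21 7 27
f 26 27 9
f 21 27 26
f 4 26 30
f 26 9 33
f 30 33 10
f 26 33 30
f 5 31 19
f 31 10 32
f 19 32 6
f 31 32 19
f 3 15 39
f 15 5 40
f 39 40 12
f 15 40 39
f 7 20 36
f 20 3 35
f 36 35 11
f 20 35 36
f 9 27 28
f 27 7 24
f 28 24 8
f 27 24 28
f 10 33 29
f 33 9 25
f 29 25 2
f 33 25 29
f 44 46 43
f 47 44 43
f 43 46 45
f 45 47 43
f 44 50 46
f 48 44 47
f 48 50 44
f 46 50 45
f 49 47 45
f 45 50 49
f 49 48 47
f 50 48 49
f 52 54 51
f 55 52 51
f 51 54 53
f 53 55 51
f 52 58 54
f 56 52 55
f 56 58 52
f 54 58 53
f 57 55 53
f 53 58 57
f 57 56 55
f 58 56 57
f 60 59 63
f 60 63 61
f 61 63 64
f 61 64 62
f 63 59 65
f 63 65 64
f 64 65 66
f 64 66 62
f 65 59 67
f 65 67 66
f 66 67 68
f 66 68 62
f 67 59 69
f 67 69 68
f 68 69 70
f 68 70 62
f 69 59 71
f 69 71 70
f 70 71 72
f 70 72 62
f 71 59 73
f 71 73 72
f 72 73 74
f 72 74 62
f 73 59 75
f 73 75 74
f 74 75 76
f 74 76 62
f 75 59 77
f 75 77 76
f 76 77 78
f 76 78 62
f 77 59 79
f 77 79 78
f 78 79 80
f 78 80 62
f 79 59 81
f 79 81 80
f 80 81 82
f 80 82 62
f 81 59 83
f 81 83 82
f 82 83 84
f 82 84 62
f 83 59 85
f 83 85 84
f 84 85 86
f 84 86 62
f 85 59 87
f 85 87 86
f 86 87 88
f 86 88 62
f 87 59 60
f 87 60 88
f 88 60 61
f 88 61 62



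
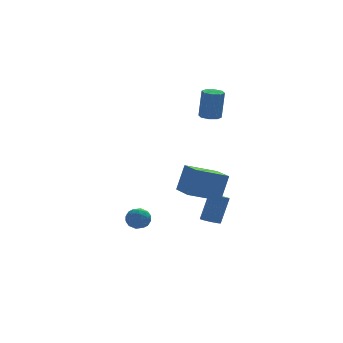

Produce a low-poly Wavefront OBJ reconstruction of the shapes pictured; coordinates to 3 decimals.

v -3.324 -3.122 -1.67
v -2.977 -2.84 -2.201
v -2.863 -4.12 -1.899
v -2.516 -3.838 -2.43
v -2.349 -3.669 -1.778
v -2.634 -3.052 -1.637
v -3.206 -3.908 -2.463
v -3.491 -3.291 -2.322
v -2.905 -3.326 -2.692
v -2.375 -3.178 -2.268
v -3.465 -3.782 -1.832
v -2.935 -3.634 -1.408
v -3.191 -2.893 -1.916
v -2.649 -4.067 -2.184
v -2.551 -3.967 -1.801
v -2.347 -3.801 -2.113
v -2.989 -3.018 -1.584
v -2.786 -2.852 -1.896
v -2.416 -3.339 -1.647
v -3.054 -4.108 -2.204
v -2.851 -3.942 -2.516
v -3.493 -3.159 -1.987
v -3.289 -2.993 -2.299
v -3.424 -3.621 -2.453
v -2.945 -3.013 -2.516
v -2.674 -3.6 -2.65
v -3.079 -3.641 -2.67
v -3.247 -3.278 -2.587
v -2.633 -2.927 -2.267
v -2.362 -3.513 -2.402
v -2.264 -3.414 -2.018
v -2.432 -3.051 -1.935
v -2.591 -3.212 -2.555
v -3.478 -3.447 -1.698
v -3.207 -4.033 -1.833
v -3.408 -3.909 -2.165
v -3.576 -3.546 -2.082
v -3.166 -3.36 -1.45
v -2.895 -3.947 -1.584
v -2.593 -3.682 -1.513
v -2.761 -3.319 -1.43
v -3.249 -3.748 -1.545
v 1.488 -0.529 -3.781
v 1.906 -0.226 -3.999
v 2.47 0.151 -2.397
v 2.052 -0.151 -2.179
v 1.688 -0.039 -3.966
v 2.251 0.338 -2.364
v 1.415 0.017 -3.884
v 1.979 0.394 -2.282
v 1.163 -0.073 -3.774
v 1.726 0.304 -2.172
v 0.997 -0.285 -3.666
v 1.561 0.092 -2.063
v 0.964 -0.563 -3.589
v 1.527 -0.185 -1.986
v 1.07 -0.831 -3.563
v 1.634 -0.454 -1.961
v 1.289 -1.018 -3.596
v 1.852 -0.641 -1.994
v 1.561 -1.074 -3.678
v 2.125 -0.697 -2.076
v 1.814 -0.984 -3.788
v 2.377 -0.607 -2.186
v 1.979 -0.772 -3.897
v 2.543 -0.395 -2.294
v 2.013 -0.495 -3.974
v 2.576 -0.117 -2.371
v 2.144 2.239 2.729
v 2.716 2.033 2.673
v 2.867 1.975 4.435
v 2.296 2.181 4.491
v 2.695 2.499 2.69
v 2.846 2.441 4.452
v 2.351 2.813 2.73
v 2.503 2.755 4.492
v 1.886 2.791 2.769
v 2.038 2.732 4.532
v 1.573 2.445 2.785
v 1.724 2.387 4.547
v 1.594 1.979 2.768
v 1.745 1.921 4.53
v 1.937 1.665 2.728
v 2.089 1.607 4.49
v 2.402 1.688 2.688
v 2.554 1.629 4.451
v -0.122 -2.22 -1.133
v 0.39 -1.915 0.427
v -0.221 -0.126 -1.509
v 0.29 0.179 0.051
v 1.59 -2.239 -1.691
v 2.101 -1.934 -0.131
v 1.49 -0.145 -2.067
v 2.002 0.16 -0.507
f 1 38 17
f 38 12 41
f 17 41 6
f 38 41 17
f 1 17 13
f 17 6 18
f 13 18 2
f 17 18 13
f 1 13 22
f 13 2 23
f 22 23 8
f 13 23 22
f 1 22 34
f 22 8 37
f 34 37 11
f 22 37 34
f 1 34 38
f 34 11 42
f 38 42 12
f 34 42 38
f 2 18 29
f 18 6 32
f 29 32 10
f 18 32 29
f 6 41 19
f 41 12 40
f 19 40 5
f 41 40 19
f 12 42 39
f 42 11 35
f 39 35 3
f 42 35 39
f 11 37 36
f 37 8 24
f 36 24 7
f 37 24 36
f 8 23 28
f 23 2 25
f 28 25 9
f 23 25 28
f 4 30 16
f 30 10 31
f 16 31 5
f 30 31 16
f 4 16 14
f 16 5 15
f 14 15 3
f 16 15 14
f 4 14 21
f 14 3 20
f 21 20 7
f 14 20 21
f 4 21 26
f 21 7 27
f 26 27 9
f 21 27 26
f 4 26 30
f 26 9 33
f 30 33 10
f 26 33 30
f 5 31 19
f 31 10 32
f 19 32 6
f 31 32 19
f 3 15 39
f 15 5 40
f 39 40 12
f 15 40 39
f 7 20 36
f 20 3 35
f 36 35 11
f 20 35 36
f 9 27 28
f 27 7 24
f 28 24 8
f 27 24 28
f 10 33 29
f 33 9 25
f 29 25 2
f 33 25 29
f 44 43 47
f 44 47 45
f 45 47 48
f 45 48 46
f 47 43 49
f 47 49 48
f 48 49 50
f 48 50 46
f 49 43 51
f 49 51 50
f 50 51 52
f 50 52 46
f 51 43 53
f 51 53 52
f 52 53 54
f 52 54 46
f 53 43 55
f 53 55 54
f 54 55 56
f 54 56 46
f 55 43 57
f 55 57 56
f 56 57 58
f 56 58 46
f 57 43 59
f 57 59 58
f 58 59 60
f 58 60 46
f 59 43 61
f 59 61 60
f 60 61 62
f 60 62 46
f 61 43 63
f 61 63 62
f 62 63 64
f 62 64 46
f 63 43 65
f 63 65 64
f 64 65 66
f 64 66 46
f 65 43 67
f 65 67 66
f 66 67 68
f 66 68 46
f 67 43 44
f 67 44 68
f 68 44 45
f 68 45 46
f 70 69 73
f 70 73 71
f 71 73 74
f 71 74 72
f 73 69 75
f 73 75 74
f 74 75 76
f 74 76 72
f 75 69 77
f 75 77 76
f 76 77 78
f 76 78 72
f 77 69 79
f 77 79 78
f 78 79 80
f 78 80 72
f 79 69 81
f 79 81 80
f 80 81 82
f 80 82 72
f 81 69 83
f 81 83 82
f 82 83 84
f 82 84 72
f 83 69 85
f 83 85 84
f 84 85 86
f 84 86 72
f 85 69 70
f 85 70 86
f 86 70 71
f 86 71 72
f 88 90 87
f 91 88 87
f 87 90 89
f 89 91 87
f 88 94 90
f 92 88 91
f 92 94 88
f 90 94 89
f 93 91 89
f 89 94 93
f 93 92 91
f 94 92 93



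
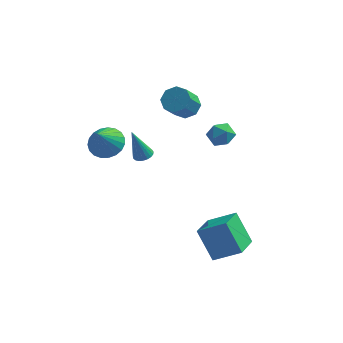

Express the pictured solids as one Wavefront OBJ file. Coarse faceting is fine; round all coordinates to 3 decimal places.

v 0.615 4.192 1.531
v 1.42 4.086 1.748
v 0.99 3.183 2.906
v 0.185 3.288 2.689
v 1.15 4.591 2.041
v 0.72 3.688 3.199
v 0.567 4.861 2.036
v 0.137 3.958 3.193
v 0.012 4.74 1.735
v -0.418 3.836 2.892
v -0.19 4.297 1.314
v -0.62 3.394 2.472
v 0.08 3.792 1.021
v -0.35 2.889 2.179
v 0.663 3.522 1.027
v 0.233 2.619 2.184
v 1.218 3.644 1.328
v 0.788 2.74 2.485
v 2.575 0.931 2.828
v 3.281 0.979 2.458
v 2.659 -0.359 2.822
v 3.365 -0.311 2.452
v 3.295 -0.072 3.211
v 3.243 0.726 3.215
v 2.697 -0.106 2.065
v 2.645 0.692 2.069
v 3.357 0.338 1.986
v 3.726 0.359 2.694
v 2.214 0.261 2.586
v 2.583 0.282 3.294
v -2.686 -0.678 2.072
v -1.791 -0.447 2.396
v -2.954 -1.542 3.428
v -2.016 -0.142 2.545
v -2.358 0.07 2.613
v -2.756 0.152 2.587
v -3.142 0.091 2.472
v -3.449 -0.103 2.287
v -3.625 -0.396 2.066
v -3.638 -0.739 1.845
v -3.486 -1.071 1.664
v -3.196 -1.335 1.553
v -2.818 -1.486 1.532
v -2.417 -1.497 1.604
v -2.063 -1.366 1.757
v -1.816 -1.117 1.964
v -1.72 -0.792 2.19
v 3.16 -3.623 -3.916
v 2.249 -2.91 -2.359
v 3.482 -2.043 -4.452
v 2.571 -1.329 -2.895
v 4.609 -3.631 -3.065
v 3.698 -2.917 -1.508
v 4.931 -2.05 -3.601
v 4.02 -1.337 -2.044
v -1.646 3.904 -2.599
v -1.095 3.835 -2.432
v -2.234 3.796 -0.701
v -1.119 4.075 -2.426
v -1.235 4.285 -2.45
v -1.421 4.43 -2.499
v -1.647 4.483 -2.566
v -1.872 4.437 -2.639
v -2.058 4.298 -2.704
v -2.173 4.091 -2.752
v -2.197 3.852 -2.773
v -2.125 3.622 -2.764
v -1.971 3.441 -2.726
v -1.76 3.34 -2.667
v -1.53 3.336 -2.595
v -1.319 3.431 -2.525
v -1.165 3.607 -2.467
f 2 1 5
f 2 5 3
f 3 5 6
f 3 6 4
f 5 1 7
f 5 7 6
f 6 7 8
f 6 8 4
f 7 1 9
f 7 9 8
f 8 9 10
f 8 10 4
f 9 1 11
f 9 11 10
f 10 11 12
f 10 12 4
f 11 1 13
f 11 13 12
f 12 13 14
f 12 14 4
f 13 1 15
f 13 15 14
f 14 15 16
f 14 16 4
f 15 1 17
f 15 17 16
f 16 17 18
f 16 18 4
f 17 1 2
f 17 2 18
f 18 2 3
f 18 3 4
f 19 30 24
f 19 24 20
f 19 20 26
f 19 26 29
f 19 29 30
f 20 24 28
f 24 30 23
f 30 29 21
f 29 26 25
f 26 20 27
f 22 28 23
f 22 23 21
f 22 21 25
f 22 25 27
f 22 27 28
f 23 28 24
f 21 23 30
f 25 21 29
f 27 25 26
f 28 27 20
f 32 31 34
f 32 34 33
f 34 31 35
f 34 35 33
f 35 31 36
f 35 36 33
f 36 31 37
f 36 37 33
f 37 31 38
f 37 38 33
f 38 31 39
f 38 39 33
f 39 31 40
f 39 40 33
f 40 31 41
f 40 41 33
f 41 31 42
f 41 42 33
f 42 31 43
f 42 43 33
f 43 31 44
f 43 44 33
f 44 31 45
f 44 45 33
f 45 31 46
f 45 46 33
f 46 31 47
f 46 47 33
f 47 31 32
f 47 32 33
f 49 51 48
f 52 49 48
f 48 51 50
f 50 52 48
f 49 55 51
f 53 49 52
f 53 55 49
f 51 55 50
f 54 52 50
f 50 55 54
f 54 53 52
f 55 53 54
f 57 56 59
f 57 59 58
f 59 56 60
f 59 60 58
f 60 56 61
f 60 61 58
f 61 56 62
f 61 62 58
f 62 56 63
f 62 63 58
f 63 56 64
f 63 64 58
f 64 56 65
f 64 65 58
f 65 56 66
f 65 66 58
f 66 56 67
f 66 67 58
f 67 56 68
f 67 68 58
f 68 56 69
f 68 69 58
f 69 56 70
f 69 70 58
f 70 56 71
f 70 71 58
f 71 56 72
f 71 72 58
f 72 56 57
f 72 57 58



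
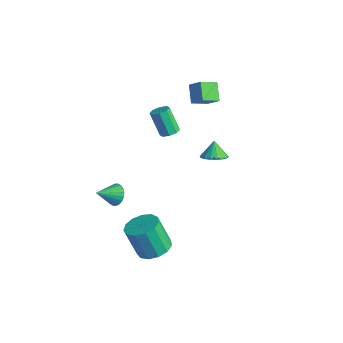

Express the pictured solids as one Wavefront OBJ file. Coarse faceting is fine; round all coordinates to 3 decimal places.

v 0.243 1.151 1.923
v 0.618 1.8 1.892
v -0.163 1.429 2.817
v 0.307 1.872 1.728
v -0.019 1.779 1.609
v -0.284 1.543 1.562
v -0.429 1.216 1.597
v -0.42 0.875 1.708
v -0.259 0.597 1.868
v 0.017 0.445 2.04
v 0.345 0.456 2.186
v 0.65 0.626 2.272
v 0.861 0.916 2.277
v 0.931 1.26 2.202
v 0.843 1.579 2.063
v -2.047 -0.053 2.844
v -1.627 -0.354 3.033
v -2.353 -0.508 4.405
v -2.773 -0.207 4.216
v -1.576 0.057 3.106
v -2.302 -0.096 4.478
v -1.801 0.404 3.026
v -2.527 0.25 4.398
v -2.17 0.483 2.839
v -2.896 0.329 4.211
v -2.467 0.248 2.655
v -3.193 0.094 4.027
v -2.518 -0.164 2.582
v -3.244 -0.317 3.954
v -2.293 -0.51 2.662
v -3.019 -0.664 4.034
v -1.924 -0.589 2.849
v -2.65 -0.743 4.221
v -2.214 -3.338 -0.822
v -1.936 -3.683 -1.351
v -2.306 -4.462 -0.138
v -1.716 -3.615 -1.211
v -1.572 -3.506 -1.012
v -1.525 -3.371 -0.784
v -1.584 -3.231 -0.561
v -1.738 -3.107 -0.379
v -1.965 -3.018 -0.264
v -2.229 -2.978 -0.234
v -2.491 -2.993 -0.293
v -2.711 -3.06 -0.433
v -2.855 -3.169 -0.633
v -2.902 -3.304 -0.861
v -2.843 -3.444 -1.083
v -2.689 -3.568 -1.266
v -2.463 -3.657 -1.381
v -2.198 -3.697 -1.411
v -3.486 3.349 2.538
v -3.571 2.322 3.003
v -4.3 3.768 3.314
v -4.385 2.741 3.779
v -2.755 3.579 3.181
v -2.84 2.552 3.646
v -3.569 3.998 3.957
v -3.654 2.971 4.422
v 1.425 -3.337 -2.383
v 2.307 -3.659 -2.184
v 1.757 -4.085 -0.437
v 0.875 -3.763 -0.637
v 2.304 -3.134 -2.057
v 1.755 -3.559 -0.31
v 2.022 -2.673 -2.034
v 1.473 -3.098 -0.287
v 1.551 -2.423 -2.121
v 1.001 -2.848 -0.374
v 1.039 -2.463 -2.292
v 0.49 -2.888 -0.545
v 0.65 -2.781 -2.492
v 0.1 -3.206 -0.745
v 0.507 -3.276 -2.657
v -0.043 -3.701 -0.91
v 0.655 -3.79 -2.736
v 0.105 -4.215 -0.989
v 1.048 -4.161 -2.702
v 0.498 -4.586 -0.956
v 1.56 -4.27 -2.568
v 1.01 -4.695 -0.821
v 2.03 -4.083 -2.375
v 1.48 -4.508 -0.628
f 2 1 4
f 2 4 3
f 4 1 5
f 4 5 3
f 5 1 6
f 5 6 3
f 6 1 7
f 6 7 3
f 7 1 8
f 7 8 3
f 8 1 9
f 8 9 3
f 9 1 10
f 9 10 3
f 10 1 11
f 10 11 3
f 11 1 12
f 11 12 3
f 12 1 13
f 12 13 3
f 13 1 14
f 13 14 3
f 14 1 15
f 14 15 3
f 15 1 2
f 15 2 3
f 17 16 20
f 17 20 18
f 18 20 21
f 18 21 19
f 20 16 22
f 20 22 21
f 21 22 23
f 21 23 19
f 22 16 24
f 22 24 23
f 23 24 25
f 23 25 19
f 24 16 26
f 24 26 25
f 25 26 27
f 25 27 19
f 26 16 28
f 26 28 27
f 27 28 29
f 27 29 19
f 28 16 30
f 28 30 29
f 29 30 31
f 29 31 19
f 30 16 32
f 30 32 31
f 31 32 33
f 31 33 19
f 32 16 17
f 32 17 33
f 33 17 18
f 33 18 19
f 35 34 37
f 35 37 36
f 37 34 38
f 37 38 36
f 38 34 39
f 38 39 36
f 39 34 40
f 39 40 36
f 40 34 41
f 40 41 36
f 41 34 42
f 41 42 36
f 42 34 43
f 42 43 36
f 43 34 44
f 43 44 36
f 44 34 45
f 44 45 36
f 45 34 46
f 45 46 36
f 46 34 47
f 46 47 36
f 47 34 48
f 47 48 36
f 48 34 49
f 48 49 36
f 49 34 50
f 49 50 36
f 50 34 51
f 50 51 36
f 51 34 35
f 51 35 36
f 53 55 52
f 56 53 52
f 52 55 54
f 54 56 52
f 53 59 55
f 57 53 56
f 57 59 53
f 55 59 54
f 58 56 54
f 54 59 58
f 58 57 56
f 59 57 58
f 61 60 64
f 61 64 62
f 62 64 65
f 62 65 63
f 64 60 66
f 64 66 65
f 65 66 67
f 65 67 63
f 66 60 68
f 66 68 67
f 67 68 69
f 67 69 63
f 68 60 70
f 68 70 69
f 69 70 71
f 69 71 63
f 70 60 72
f 70 72 71
f 71 72 73
f 71 73 63
f 72 60 74
f 72 74 73
f 73 74 75
f 73 75 63
f 74 60 76
f 74 76 75
f 75 76 77
f 75 77 63
f 76 60 78
f 76 78 77
f 77 78 79
f 77 79 63
f 78 60 80
f 78 80 79
f 79 80 81
f 79 81 63
f 80 60 82
f 80 82 81
f 81 82 83
f 81 83 63
f 82 60 61
f 82 61 83
f 83 61 62
f 83 62 63



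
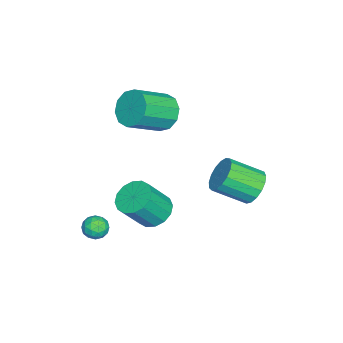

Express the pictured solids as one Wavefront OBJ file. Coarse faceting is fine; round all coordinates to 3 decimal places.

v 3.109 -3.115 -3.585
v 3.468 -2.846 -3.126
v 3.552 -4.034 -3.394
v 3.911 -3.765 -2.935
v 3.278 -3.829 -2.851
v 3.005 -3.261 -2.969
v 4.015 -3.619 -3.551
v 3.742 -3.051 -3.669
v 4.028 -3.158 -3.105
v 3.573 -3.288 -2.673
v 3.447 -3.592 -3.847
v 2.992 -3.722 -3.415
v 3.25 -2.9 -3.372
v 3.77 -3.98 -3.148
v 3.398 -4.017 -3.098
v 3.609 -3.86 -2.829
v 2.977 -3.143 -3.28
v 3.188 -2.986 -3.011
v 3.077 -3.563 -2.849
v 3.832 -3.894 -3.509
v 4.043 -3.737 -3.24
v 3.411 -3.02 -3.691
v 3.622 -2.863 -3.422
v 3.943 -3.317 -3.671
v 3.79 -2.925 -3.09
v 4.05 -3.466 -2.978
v 4.112 -3.38 -3.34
v 3.951 -3.046 -3.409
v 3.522 -3.001 -2.836
v 3.782 -3.542 -2.724
v 3.41 -3.579 -2.674
v 3.25 -3.245 -2.744
v 3.851 -3.185 -2.824
v 3.238 -3.338 -3.796
v 3.498 -3.879 -3.684
v 3.77 -3.635 -3.776
v 3.61 -3.301 -3.846
v 2.97 -3.414 -3.542
v 3.23 -3.955 -3.43
v 3.069 -3.834 -3.111
v 2.908 -3.5 -3.18
v 3.169 -3.695 -3.696
v 2.865 -1.009 -2.169
v 3.35 -1.559 -2.707
v 4.059 -2.282 -1.329
v 3.575 -1.731 -0.791
v 3.621 -1.179 -2.647
v 4.33 -1.901 -1.269
v 3.689 -0.752 -2.458
v 4.398 -1.475 -1.08
v 3.537 -0.395 -2.192
v 4.246 -1.117 -0.814
v 3.204 -0.202 -1.92
v 3.914 -0.924 -0.542
v 2.781 -0.225 -1.715
v 3.49 -0.948 -0.337
v 2.381 -0.458 -1.631
v 3.09 -1.181 -0.253
v 2.11 -0.839 -1.691
v 2.819 -1.561 -0.313
v 2.042 -1.265 -1.88
v 2.751 -1.988 -0.502
v 2.194 -1.623 -2.146
v 2.903 -2.345 -0.768
v 2.526 -1.816 -2.418
v 3.236 -2.538 -1.04
v 2.95 -1.792 -2.623
v 3.659 -2.515 -1.245
v -0.679 2.582 -2.786
v -0.35 3.111 -2.095
v 0.048 1.647 -1.164
v -0.281 1.118 -1.854
v -0.78 3.059 -1.994
v -0.382 1.595 -1.062
v -1.187 2.897 -2.073
v -0.79 1.433 -1.142
v -1.477 2.664 -2.317
v -1.08 1.2 -1.385
v -1.585 2.411 -2.667
v -1.188 0.947 -1.736
v -1.485 2.198 -3.045
v -1.088 0.734 -2.114
v -1.2 2.073 -3.363
v -0.803 0.609 -2.432
v -0.796 2.064 -3.549
v -0.399 0.6 -2.618
v -0.365 2.174 -3.56
v 0.032 0.71 -2.629
v -0.006 2.378 -3.394
v 0.392 0.914 -2.463
v 0.2 2.628 -3.088
v 0.597 1.164 -2.157
v 0.203 2.867 -2.713
v 0.601 1.404 -1.782
v 0.005 3.042 -2.355
v 0.403 1.578 -1.423
v -1.082 -1.614 1.156
v -0.464 -0.847 1.255
v 0.78 -1.978 2.263
v 0.162 -2.746 2.164
v -0.848 -0.844 1.732
v 0.396 -1.975 2.739
v -1.32 -1.135 1.989
v -0.076 -2.266 2.996
v -1.702 -1.609 1.928
v -0.458 -2.74 2.935
v -1.847 -2.085 1.572
v -0.603 -3.217 2.579
v -1.7 -2.382 1.057
v -0.456 -3.513 2.065
v -1.316 -2.385 0.581
v -0.072 -3.516 1.588
v -0.844 -2.094 0.324
v 0.4 -3.225 1.331
v -0.462 -1.62 0.385
v 0.782 -2.751 1.392
v -0.317 -1.143 0.741
v 0.927 -2.275 1.748
f 1 38 17
f 38 12 41
f 17 41 6
f 38 41 17
f 1 17 13
f 17 6 18
f 13 18 2
f 17 18 13
f 1 13 22
f 13 2 23
f 22 23 8
f 13 23 22
f 1 22 34
f 22 8 37
f 34 37 11
f 22 37 34
f 1 34 38
f 34 11 42
f 38 42 12
f 34 42 38
f 2 18 29
f 18 6 32
f 29 32 10
f 18 32 29
f 6 41 19
f 41 12 40
f 19 40 5
f 41 40 19
f 12 42 39
f 42 11 35
f 39 35 3
f 42 35 39
f 11 37 36
f 37 8 24
f 36 24 7
f 37 24 36
f 8 23 28
f 23 2 25
f 28 25 9
f 23 25 28
f 4 30 16
f 30 10 31
f 16 31 5
f 30 31 16
f 4 16 14
f 16 5 15
f 14 15 3
f 16 15 14
f 4 14 21
f 14 3 20
f 21 20 7
f 14 20 21
f 4 21 26
f 21 7 27
f 26 27 9
f 21 27 26
f 4 26 30
f 26 9 33
f 30 33 10
f 26 33 30
f 5 31 19
f 31 10 32
f 19 32 6
f 31 32 19
f 3 15 39
f 15 5 40
f 39 40 12
f 15 40 39
f 7 20 36
f 20 3 35
f 36 35 11
f 20 35 36
f 9 27 28
f 27 7 24
f 28 24 8
f 27 24 28
f 10 33 29
f 33 9 25
f 29 25 2
f 33 25 29
f 44 43 47
f 44 47 45
f 45 47 48
f 45 48 46
f 47 43 49
f 47 49 48
f 48 49 50
f 48 50 46
f 49 43 51
f 49 51 50
f 50 51 52
f 50 52 46
f 51 43 53
f 51 53 52
f 52 53 54
f 52 54 46
f 53 43 55
f 53 55 54
f 54 55 56
f 54 56 46
f 55 43 57
f 55 57 56
f 56 57 58
f 56 58 46
f 57 43 59
f 57 59 58
f 58 59 60
f 58 60 46
f 59 43 61
f 59 61 60
f 60 61 62
f 60 62 46
f 61 43 63
f 61 63 62
f 62 63 64
f 62 64 46
f 63 43 65
f 63 65 64
f 64 65 66
f 64 66 46
f 65 43 67
f 65 67 66
f 66 67 68
f 66 68 46
f 67 43 44
f 67 44 68
f 68 44 45
f 68 45 46
f 70 69 73
f 70 73 71
f 71 73 74
f 71 74 72
f 73 69 75
f 73 75 74
f 74 75 76
f 74 76 72
f 75 69 77
f 75 77 76
f 76 77 78
f 76 78 72
f 77 69 79
f 77 79 78
f 78 79 80
f 78 80 72
f 79 69 81
f 79 81 80
f 80 81 82
f 80 82 72
f 81 69 83
f 81 83 82
f 82 83 84
f 82 84 72
f 83 69 85
f 83 85 84
f 84 85 86
f 84 86 72
f 85 69 87
f 85 87 86
f 86 87 88
f 86 88 72
f 87 69 89
f 87 89 88
f 88 89 90
f 88 90 72
f 89 69 91
f 89 91 90
f 90 91 92
f 90 92 72
f 91 69 93
f 91 93 92
f 92 93 94
f 92 94 72
f 93 69 95
f 93 95 94
f 94 95 96
f 94 96 72
f 95 69 70
f 95 70 96
f 96 70 71
f 96 71 72
f 98 97 101
f 98 101 99
f 99 101 102
f 99 102 100
f 101 97 103
f 101 103 102
f 102 103 104
f 102 104 100
f 103 97 105
f 103 105 104
f 104 105 106
f 104 106 100
f 105 97 107
f 105 107 106
f 106 107 108
f 106 108 100
f 107 97 109
f 107 109 108
f 108 109 110
f 108 110 100
f 109 97 111
f 109 111 110
f 110 111 112
f 110 112 100
f 111 97 113
f 111 113 112
f 112 113 114
f 112 114 100
f 113 97 115
f 113 115 114
f 114 115 116
f 114 116 100
f 115 97 117
f 115 117 116
f 116 117 118
f 116 118 100
f 117 97 98
f 117 98 118
f 118 98 99
f 118 99 100



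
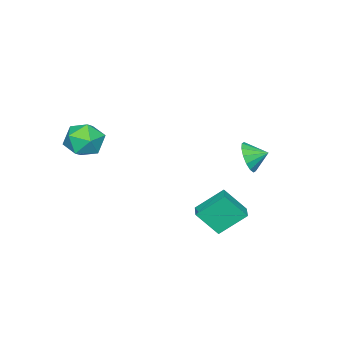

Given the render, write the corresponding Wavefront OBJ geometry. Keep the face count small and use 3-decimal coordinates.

v 2.629 -2.828 2.403
v 3.653 -2.129 2.395
v 3.487 -4.071 3.725
v 4.511 -3.372 3.717
v 3.466 -2.936 4.224
v 2.936 -2.167 3.407
v 4.204 -4.033 2.713
v 3.674 -3.264 1.896
v 4.627 -2.873 2.587
v 4.171 -2.195 3.521
v 2.969 -4.005 2.599
v 2.513 -3.327 3.533
v -3.344 2.743 0.375
v -2.793 2.615 1.284
v -3.836 3.677 0.805
v -2.471 2.932 0.964
v -2.382 3.198 0.486
v -2.551 3.342 -0.021
v -2.933 3.325 -0.422
v -3.425 3.152 -0.61
v -3.895 2.87 -0.533
v -4.218 2.553 -0.213
v -4.306 2.287 0.265
v -4.137 2.143 0.772
v -3.755 2.16 1.173
v -3.263 2.333 1.361
v -0.838 4.258 -1.89
v -0.239 3.191 -0.476
v -0.011 4.863 -1.784
v 0.588 3.796 -0.371
v 0.172 3.104 -3.189
v 0.771 2.037 -1.776
v 0.999 3.709 -3.084
v 1.598 2.642 -1.67
f 1 12 6
f 1 6 2
f 1 2 8
f 1 8 11
f 1 11 12
f 2 6 10
f 6 12 5
f 12 11 3
f 11 8 7
f 8 2 9
f 4 10 5
f 4 5 3
f 4 3 7
f 4 7 9
f 4 9 10
f 5 10 6
f 3 5 12
f 7 3 11
f 9 7 8
f 10 9 2
f 14 13 16
f 14 16 15
f 16 13 17
f 16 17 15
f 17 13 18
f 17 18 15
f 18 13 19
f 18 19 15
f 19 13 20
f 19 20 15
f 20 13 21
f 20 21 15
f 21 13 22
f 21 22 15
f 22 13 23
f 22 23 15
f 23 13 24
f 23 24 15
f 24 13 25
f 24 25 15
f 25 13 26
f 25 26 15
f 26 13 14
f 26 14 15
f 28 30 27
f 31 28 27
f 27 30 29
f 29 31 27
f 28 34 30
f 32 28 31
f 32 34 28
f 30 34 29
f 33 31 29
f 29 34 33
f 33 32 31
f 34 32 33



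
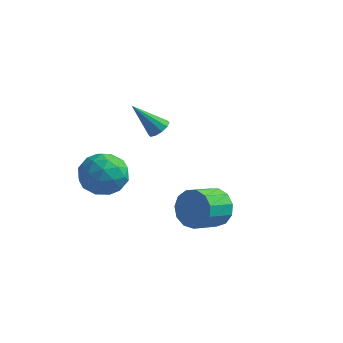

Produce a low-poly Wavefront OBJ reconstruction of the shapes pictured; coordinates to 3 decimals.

v -2.147 3.286 1.397
v -1.76 2.796 1.576
v -3.373 2.874 2.923
v -1.635 3.127 1.766
v -1.706 3.519 1.815
v -1.946 3.823 1.704
v -2.262 3.921 1.477
v -2.534 3.777 1.219
v -2.658 3.446 1.029
v -2.587 3.053 0.98
v -2.348 2.75 1.09
v -2.032 2.652 1.318
v 2.965 -1.944 0.643
v 3.496 -1.762 1.543
v 2.966 -3.055 2.116
v 2.435 -3.236 1.217
v 2.958 -1.512 1.611
v 2.428 -2.804 2.185
v 2.422 -1.398 1.373
v 1.893 -2.691 1.946
v 2.059 -1.458 0.902
v 1.529 -2.75 1.476
v 1.983 -1.672 0.35
v 1.454 -2.964 0.923
v 2.219 -1.972 -0.109
v 1.689 -3.265 0.464
v 2.692 -2.263 -0.33
v 2.162 -3.556 0.244
v 3.251 -2.453 -0.241
v 2.721 -3.746 0.332
v 3.719 -2.481 0.128
v 3.19 -3.774 0.702
v 3.948 -2.339 0.661
v 3.419 -3.631 1.235
v 3.865 -2.071 1.189
v 3.335 -3.363 1.762
v -3.047 -1.535 2.29
v -1.847 -1.264 2.009
v -3.013 -3.076 0.951
v -1.813 -2.805 0.67
v -2.104 -3.279 1.802
v -2.126 -2.327 2.63
v -2.734 -2.013 0.33
v -2.756 -1.061 1.158
v -1.654 -1.56 0.798
v -1.265 -2.342 1.708
v -3.595 -1.998 1.252
v -3.206 -2.78 2.162
v -2.451 -1.265 2.267
v -2.409 -3.075 0.693
v -2.581 -3.354 1.358
v -1.876 -3.195 1.194
v -2.614 -1.889 2.632
v -1.909 -1.73 2.467
v -2.06 -2.914 2.346
v -2.951 -2.61 0.493
v -2.246 -2.451 0.328
v -2.984 -1.145 1.766
v -2.279 -0.986 1.602
v -2.8 -1.426 0.614
v -1.631 -1.279 1.39
v -1.611 -2.184 0.603
v -2.152 -1.719 0.403
v -2.165 -1.159 0.89
v -1.403 -1.739 1.925
v -1.382 -2.644 1.138
v -1.554 -2.923 1.804
v -1.566 -2.363 2.29
v -1.289 -1.912 1.213
v -3.478 -1.696 1.822
v -3.457 -2.601 1.035
v -3.294 -1.977 0.67
v -3.306 -1.417 1.156
v -3.249 -2.156 2.357
v -3.229 -3.061 1.57
v -2.695 -3.181 2.07
v -2.708 -2.621 2.557
v -3.571 -2.428 1.747
f 2 1 4
f 2 4 3
f 4 1 5
f 4 5 3
f 5 1 6
f 5 6 3
f 6 1 7
f 6 7 3
f 7 1 8
f 7 8 3
f 8 1 9
f 8 9 3
f 9 1 10
f 9 10 3
f 10 1 11
f 10 11 3
f 11 1 12
f 11 12 3
f 12 1 2
f 12 2 3
f 14 13 17
f 14 17 15
f 15 17 18
f 15 18 16
f 17 13 19
f 17 19 18
f 18 19 20
f 18 20 16
f 19 13 21
f 19 21 20
f 20 21 22
f 20 22 16
f 21 13 23
f 21 23 22
f 22 23 24
f 22 24 16
f 23 13 25
f 23 25 24
f 24 25 26
f 24 26 16
f 25 13 27
f 25 27 26
f 26 27 28
f 26 28 16
f 27 13 29
f 27 29 28
f 28 29 30
f 28 30 16
f 29 13 31
f 29 31 30
f 30 31 32
f 30 32 16
f 31 13 33
f 31 33 32
f 32 33 34
f 32 34 16
f 33 13 35
f 33 35 34
f 34 35 36
f 34 36 16
f 35 13 14
f 35 14 36
f 36 14 15
f 36 15 16
f 37 74 53
f 74 48 77
f 53 77 42
f 74 77 53
f 37 53 49
f 53 42 54
f 49 54 38
f 53 54 49
f 37 49 58
f 49 38 59
f 58 59 44
f 49 59 58
f 37 58 70
f 58 44 73
f 70 73 47
f 58 73 70
f 37 70 74
f 70 47 78
f 74 78 48
f 70 78 74
f 38 54 65
f 54 42 68
f 65 68 46
f 54 68 65
f 42 77 55
f 77 48 76
f 55 76 41
f 77 76 55
f 48 78 75
f 78 47 71
f 75 71 39
f 78 71 75
f 47 73 72
f 73 44 60
f 72 60 43
f 73 60 72
f 44 59 64
f 59 38 61
f 64 61 45
f 59 61 64
f 40 66 52
f 66 46 67
f 52 67 41
f 66 67 52
f 40 52 50
f 52 41 51
f 50 51 39
f 52 51 50
f 40 50 57
f 50 39 56
f 57 56 43
f 50 56 57
f 40 57 62
f 57 43 63
f 62 63 45
f 57 63 62
f 40 62 66
f 62 45 69
f 66 69 46
f 62 69 66
f 41 67 55
f 67 46 68
f 55 68 42
f 67 68 55
f 39 51 75
f 51 41 76
f 75 76 48
f 51 76 75
f 43 56 72
f 56 39 71
f 72 71 47
f 56 71 72
f 45 63 64
f 63 43 60
f 64 60 44
f 63 60 64
f 46 69 65
f 69 45 61
f 65 61 38
f 69 61 65



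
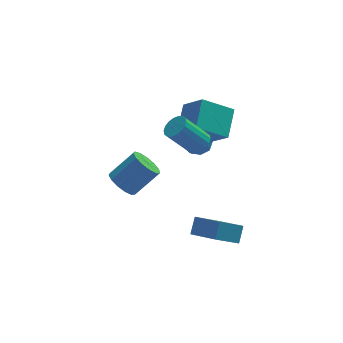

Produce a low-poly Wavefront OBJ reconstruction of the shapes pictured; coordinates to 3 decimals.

v -4.312 -0.908 -1.264
v -3.616 -0.94 -2.01
v -2.113 -0.624 -0.622
v -2.808 -0.592 0.124
v -3.777 -0.39 -1.961
v -2.274 -0.074 -0.574
v -4.107 -0.005 -1.691
v -2.604 0.311 -0.304
v -4.502 0.094 -1.286
v -2.999 0.41 0.102
v -4.837 -0.126 -0.873
v -3.333 0.19 0.514
v -5.005 -0.593 -0.585
v -3.501 -0.277 0.803
v -4.953 -1.161 -0.512
v -3.449 -0.845 0.876
v -4.697 -1.649 -0.678
v -3.194 -1.332 0.71
v -4.319 -1.901 -1.03
v -2.816 -1.585 0.358
v -3.939 -1.838 -1.456
v -2.436 -1.522 -0.068
v -3.677 -1.48 -1.821
v -2.174 -1.164 -0.434
v 0.006 -1.516 2.204
v 0.594 -1.755 2.708
v -0.759 -1.603 4.359
v -1.346 -1.364 3.856
v 0.631 -1.396 2.706
v -0.721 -1.244 4.357
v 0.545 -1.062 2.604
v -0.808 -0.909 4.255
v 0.352 -0.817 2.423
v -1.001 -0.665 4.074
v 0.09 -0.71 2.199
v -1.263 -0.558 3.85
v -0.188 -0.764 1.976
v -1.541 -0.612 3.627
v -0.428 -0.966 1.798
v -1.781 -0.814 3.449
v -0.581 -1.277 1.701
v -1.934 -1.125 3.352
v -0.619 -1.636 1.703
v -1.971 -1.484 3.354
v -0.532 -1.971 1.805
v -1.885 -1.818 3.456
v -0.339 -2.215 1.986
v -1.692 -2.063 3.637
v -0.077 -2.322 2.21
v -1.43 -2.17 3.861
v 0.201 -2.268 2.433
v -1.152 -2.116 4.084
v 0.441 -2.066 2.611
v -0.912 -1.914 4.262
v 0.829 2.706 -1.675
v 1.629 3.224 -1.493
v 1.071 1.934 -0.545
v 1.106 3.5 -1.192
v 0.454 3.405 -1.117
v -0.023 2.983 -1.303
v -0.101 2.432 -1.663
v 0.256 2.009 -2.029
v 0.881 1.912 -2.229
v 1.482 2.187 -2.17
v 1.777 2.705 -1.879
v -0.944 -3.656 -3.981
v 0.126 -5.154 -3.173
v -0.529 -2.922 -3.171
v 0.541 -4.42 -2.363
v 0.539 -3.22 -5.137
v 1.609 -4.718 -4.329
v 0.954 -2.486 -4.327
v 2.024 -3.984 -3.519
v 0.083 -0.299 2.506
v 0.813 1.312 3.502
v -0.744 0.967 1.063
v -0.014 2.578 2.059
v 1.934 -0.418 1.341
v 2.664 1.193 2.337
v 1.107 0.848 -0.102
v 1.837 2.459 0.894
f 2 1 5
f 2 5 3
f 3 5 6
f 3 6 4
f 5 1 7
f 5 7 6
f 6 7 8
f 6 8 4
f 7 1 9
f 7 9 8
f 8 9 10
f 8 10 4
f 9 1 11
f 9 11 10
f 10 11 12
f 10 12 4
f 11 1 13
f 11 13 12
f 12 13 14
f 12 14 4
f 13 1 15
f 13 15 14
f 14 15 16
f 14 16 4
f 15 1 17
f 15 17 16
f 16 17 18
f 16 18 4
f 17 1 19
f 17 19 18
f 18 19 20
f 18 20 4
f 19 1 21
f 19 21 20
f 20 21 22
f 20 22 4
f 21 1 23
f 21 23 22
f 22 23 24
f 22 24 4
f 23 1 2
f 23 2 24
f 24 2 3
f 24 3 4
f 26 25 29
f 26 29 27
f 27 29 30
f 27 30 28
f 29 25 31
f 29 31 30
f 30 31 32
f 30 32 28
f 31 25 33
f 31 33 32
f 32 33 34
f 32 34 28
f 33 25 35
f 33 35 34
f 34 35 36
f 34 36 28
f 35 25 37
f 35 37 36
f 36 37 38
f 36 38 28
f 37 25 39
f 37 39 38
f 38 39 40
f 38 40 28
f 39 25 41
f 39 41 40
f 40 41 42
f 40 42 28
f 41 25 43
f 41 43 42
f 42 43 44
f 42 44 28
f 43 25 45
f 43 45 44
f 44 45 46
f 44 46 28
f 45 25 47
f 45 47 46
f 46 47 48
f 46 48 28
f 47 25 49
f 47 49 48
f 48 49 50
f 48 50 28
f 49 25 51
f 49 51 50
f 50 51 52
f 50 52 28
f 51 25 53
f 51 53 52
f 52 53 54
f 52 54 28
f 53 25 26
f 53 26 54
f 54 26 27
f 54 27 28
f 56 55 58
f 56 58 57
f 58 55 59
f 58 59 57
f 59 55 60
f 59 60 57
f 60 55 61
f 60 61 57
f 61 55 62
f 61 62 57
f 62 55 63
f 62 63 57
f 63 55 64
f 63 64 57
f 64 55 65
f 64 65 57
f 65 55 56
f 65 56 57
f 67 69 66
f 70 67 66
f 66 69 68
f 68 70 66
f 67 73 69
f 71 67 70
f 71 73 67
f 69 73 68
f 72 70 68
f 68 73 72
f 72 71 70
f 73 71 72
f 75 77 74
f 78 75 74
f 74 77 76
f 76 78 74
f 75 81 77
f 79 75 78
f 79 81 75
f 77 81 76
f 80 78 76
f 76 81 80
f 80 79 78
f 81 79 80

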